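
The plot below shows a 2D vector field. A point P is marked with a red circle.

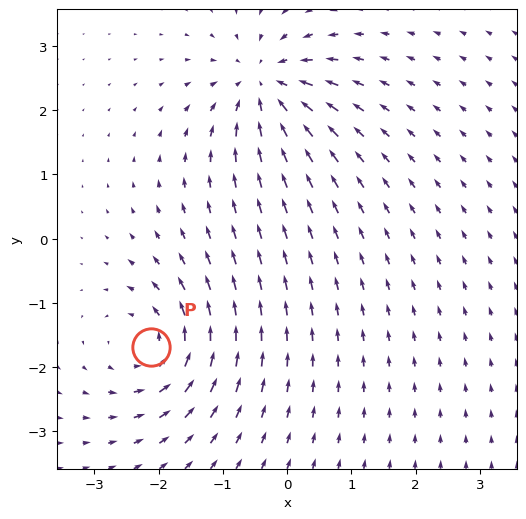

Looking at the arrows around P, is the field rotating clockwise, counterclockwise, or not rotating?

Near P at (-2.1, -1.7) the arrows circulate counterclockwise. The curl (z-component) there is about +5; positive curl means counterclockwise rotation.

counterclockwise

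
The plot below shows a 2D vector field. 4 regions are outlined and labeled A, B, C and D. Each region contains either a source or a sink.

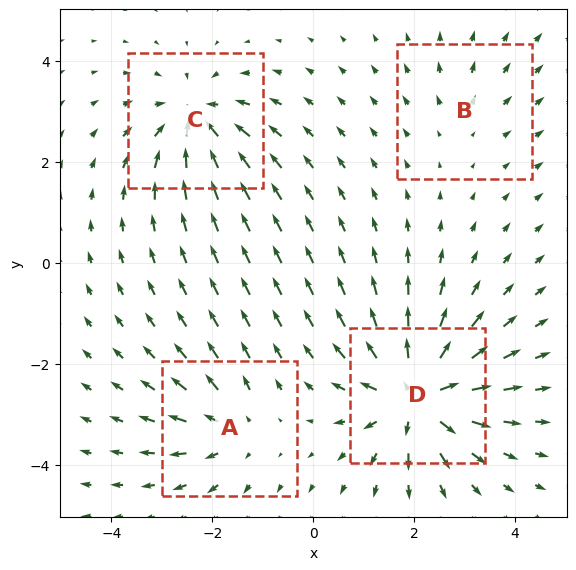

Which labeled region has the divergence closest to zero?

Divergence at each region's feature centre — A: about +4, B: about +2, C: about -6, D: about +8. Region B is closest to zero.

B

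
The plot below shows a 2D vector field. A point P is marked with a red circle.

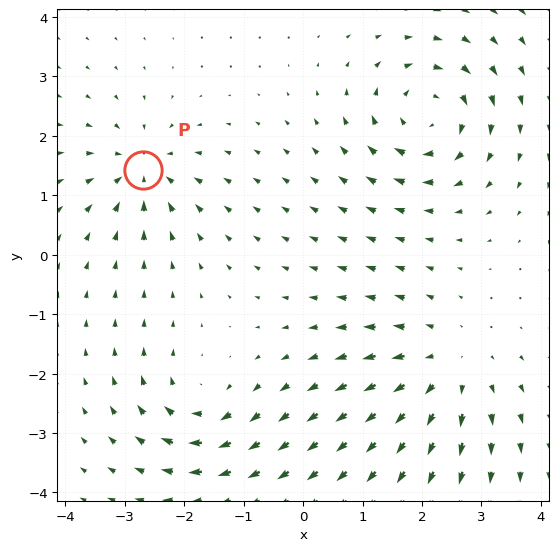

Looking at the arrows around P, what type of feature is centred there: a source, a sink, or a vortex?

sink

At P (-2.7, 1.4) the arrows converge inward. Divergence about -4, curl ≈0 — negative divergence with near-zero curl is a sink.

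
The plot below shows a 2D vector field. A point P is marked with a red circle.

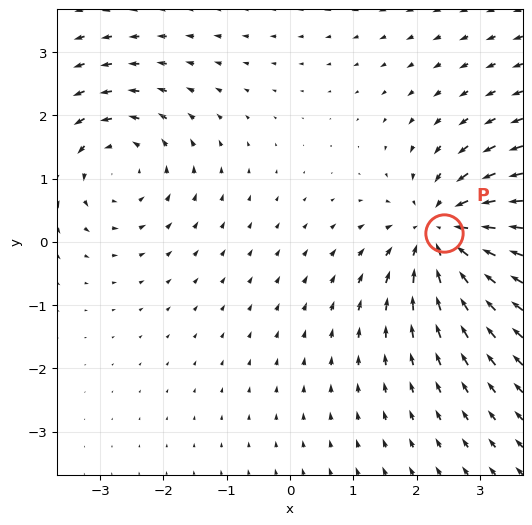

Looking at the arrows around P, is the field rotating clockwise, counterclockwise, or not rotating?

Near P at (2.4, 0.1) the arrows show no circulation. The curl there is ≈0.

not rotating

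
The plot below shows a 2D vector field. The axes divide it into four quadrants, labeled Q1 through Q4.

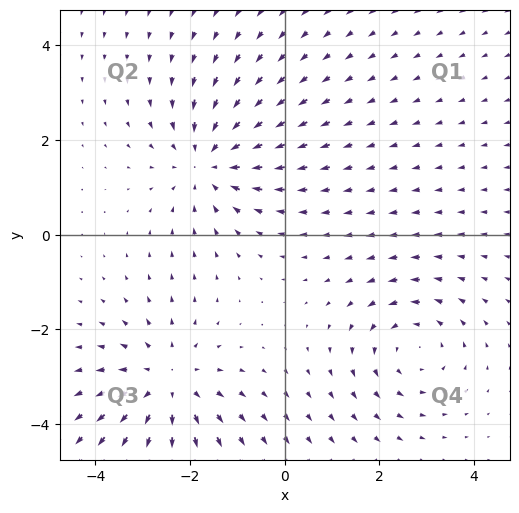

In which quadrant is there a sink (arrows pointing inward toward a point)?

The sink sits at approximately (-1.6, 1.5), which lies in quadrant Q2. The divergence there is about -3, negative as expected for a sink.

Q2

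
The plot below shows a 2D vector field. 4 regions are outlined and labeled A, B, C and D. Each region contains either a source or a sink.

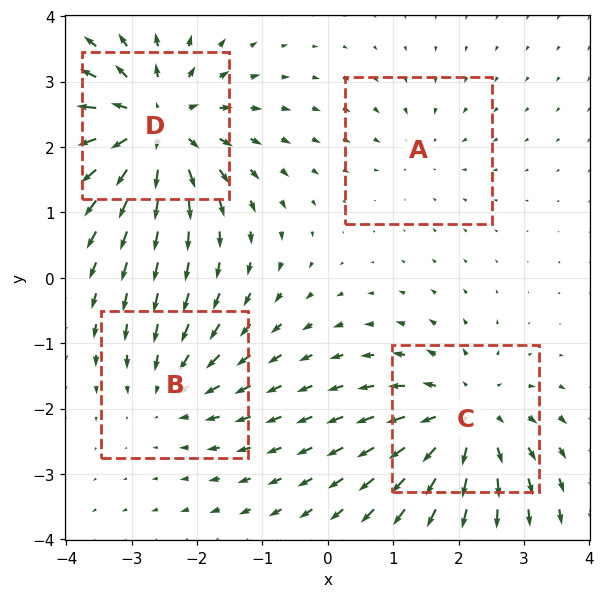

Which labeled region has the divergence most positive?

Divergence at each region's feature centre — A: about -2, B: about -4, C: about +6, D: about +7. Region D is most positive.

D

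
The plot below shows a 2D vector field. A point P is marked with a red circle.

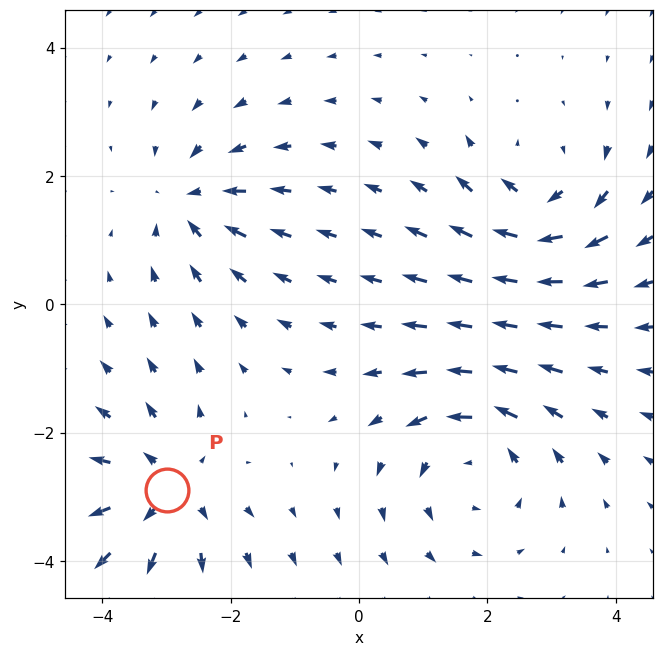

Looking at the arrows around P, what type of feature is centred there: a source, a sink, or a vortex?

source

At P (-3.0, -2.9) the arrows spread outward. Divergence about +4, curl ≈0 — positive divergence with near-zero curl is a source.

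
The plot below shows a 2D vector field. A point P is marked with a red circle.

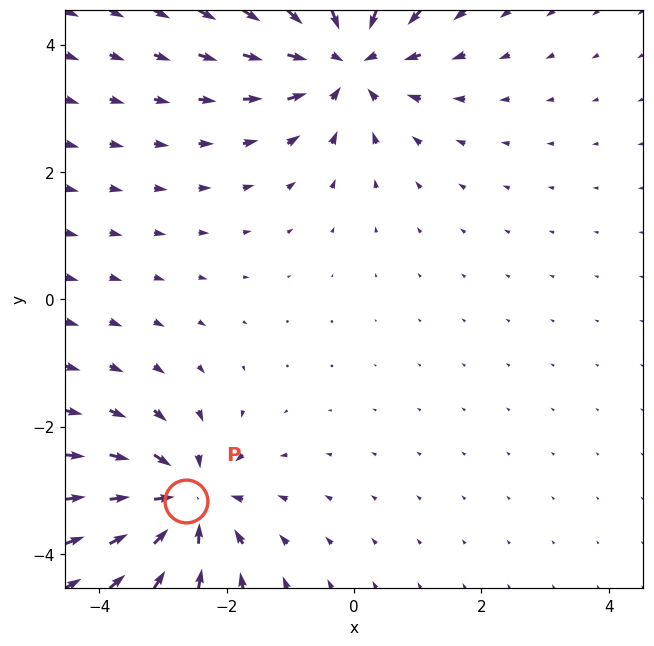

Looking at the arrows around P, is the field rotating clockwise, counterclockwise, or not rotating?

not rotating

Near P at (-2.6, -3.2) the arrows show no circulation. The curl there is ≈0.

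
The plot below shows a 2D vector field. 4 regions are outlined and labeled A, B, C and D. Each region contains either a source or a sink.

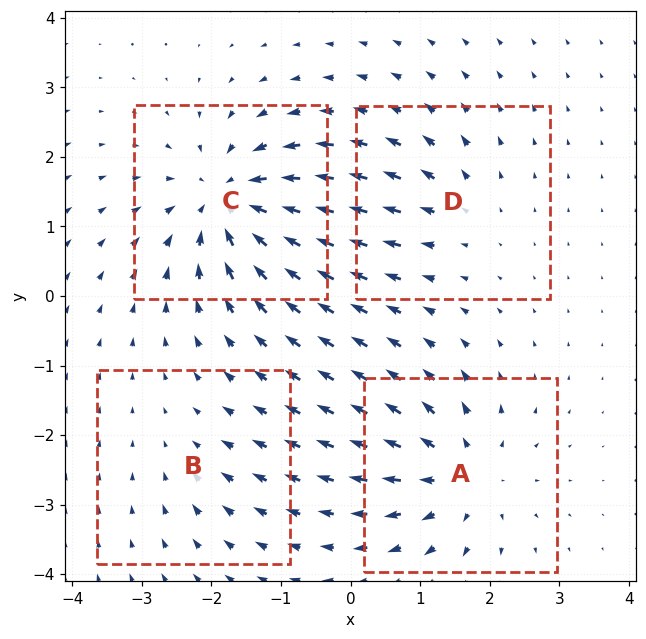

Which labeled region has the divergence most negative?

Divergence at each region's feature centre — A: about +6, B: about -2, C: about -7, D: about +3. Region C is most negative.

C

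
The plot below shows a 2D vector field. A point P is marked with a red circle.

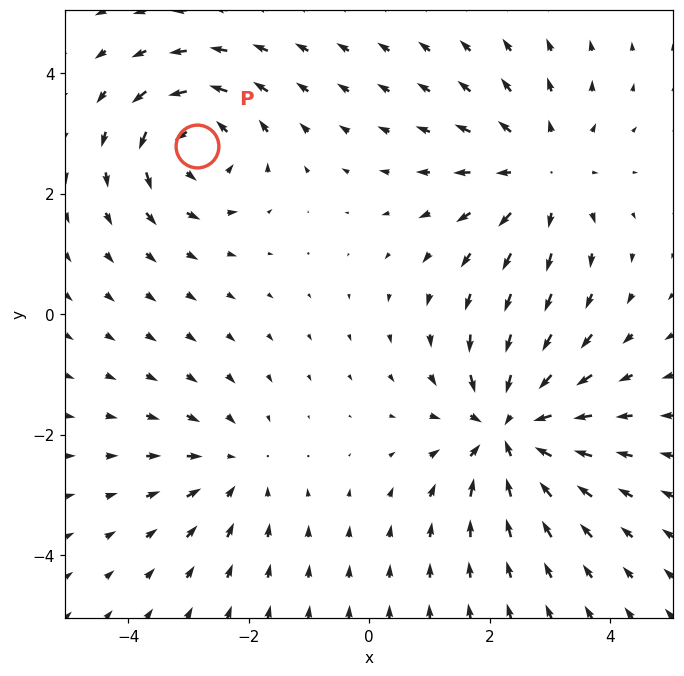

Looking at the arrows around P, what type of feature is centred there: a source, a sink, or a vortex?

At P (-2.9, 2.8) the arrows circulate counterclockwise. Divergence ≈0, curl about +5 — near-zero divergence with nonzero curl is a vortex.

vortex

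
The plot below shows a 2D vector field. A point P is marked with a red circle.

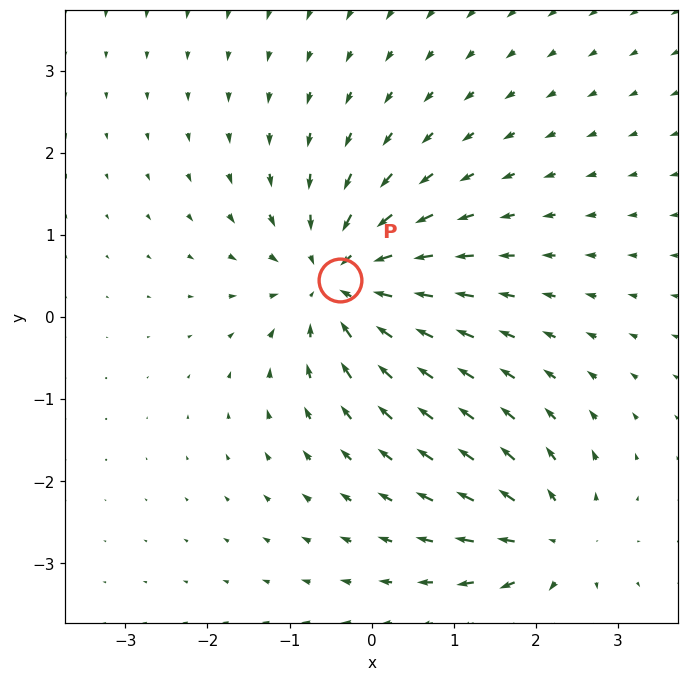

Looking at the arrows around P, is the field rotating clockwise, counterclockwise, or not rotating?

Near P at (-0.4, 0.4) the arrows show no circulation. The curl there is ≈0.

not rotating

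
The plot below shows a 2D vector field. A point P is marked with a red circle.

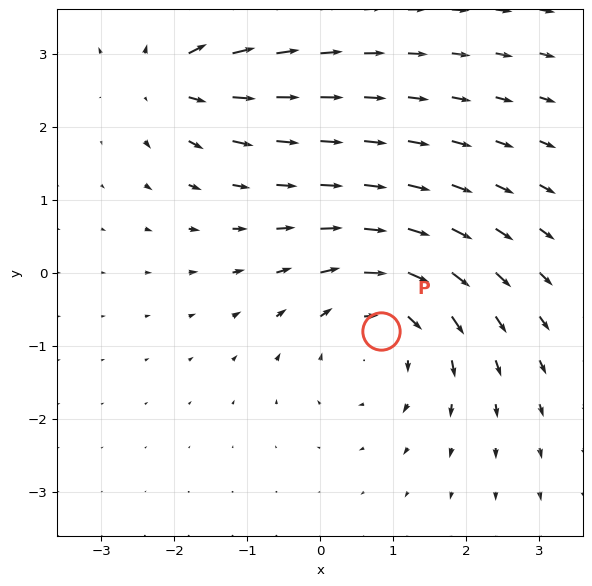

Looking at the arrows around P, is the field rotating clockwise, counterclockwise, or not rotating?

clockwise

Near P at (0.8, -0.8) the arrows circulate clockwise. The curl (z-component) there is about -4; negative curl means clockwise rotation.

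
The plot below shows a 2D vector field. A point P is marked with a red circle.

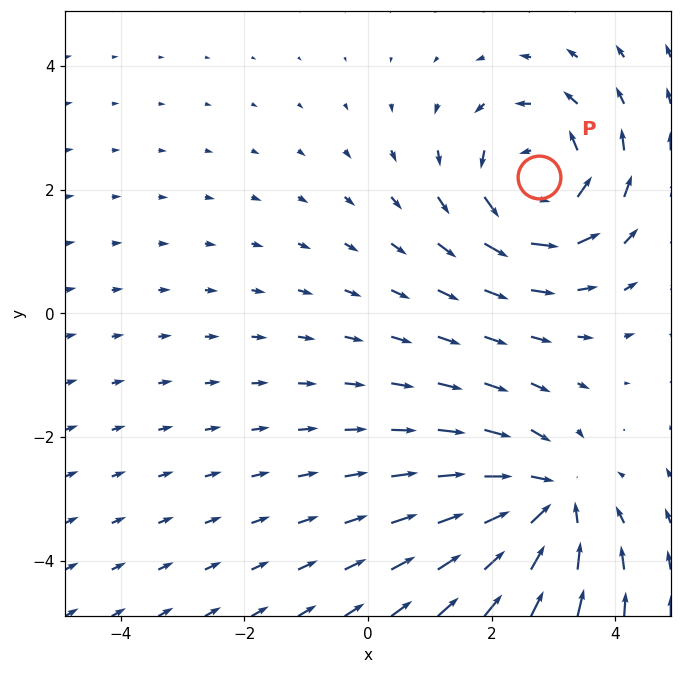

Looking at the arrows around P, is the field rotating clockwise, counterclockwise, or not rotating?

counterclockwise

Near P at (2.8, 2.2) the arrows circulate counterclockwise. The curl (z-component) there is about +5; positive curl means counterclockwise rotation.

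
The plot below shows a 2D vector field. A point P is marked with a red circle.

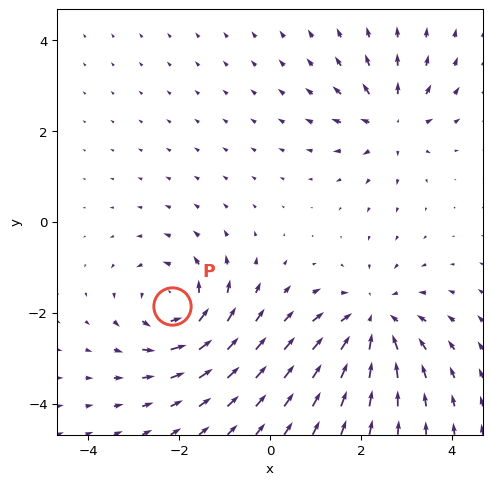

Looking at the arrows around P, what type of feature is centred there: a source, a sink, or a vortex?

At P (-2.1, -1.9) the arrows circulate counterclockwise. Divergence ≈0, curl about +4 — near-zero divergence with nonzero curl is a vortex.

vortex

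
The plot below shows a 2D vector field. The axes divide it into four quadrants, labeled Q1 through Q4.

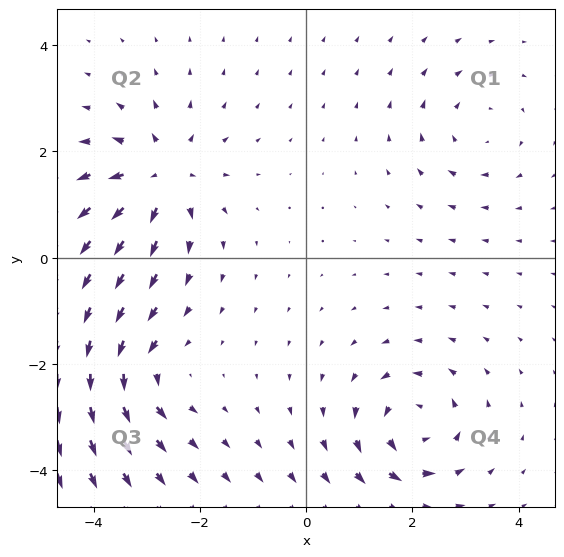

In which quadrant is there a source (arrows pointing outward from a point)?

Q2

The source sits at approximately (-2.7, 1.5), which lies in quadrant Q2. The divergence there is about +6, positive as expected for a source.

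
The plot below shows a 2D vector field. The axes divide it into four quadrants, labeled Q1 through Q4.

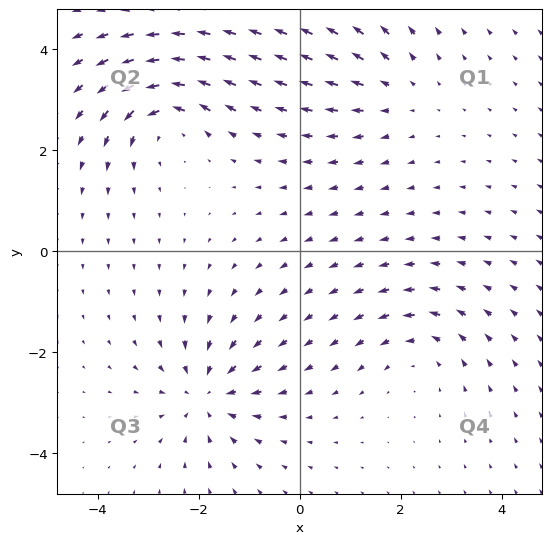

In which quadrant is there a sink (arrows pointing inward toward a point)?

The sink sits at approximately (-1.8, -2.8), which lies in quadrant Q3. The divergence there is about -5, negative as expected for a sink.

Q3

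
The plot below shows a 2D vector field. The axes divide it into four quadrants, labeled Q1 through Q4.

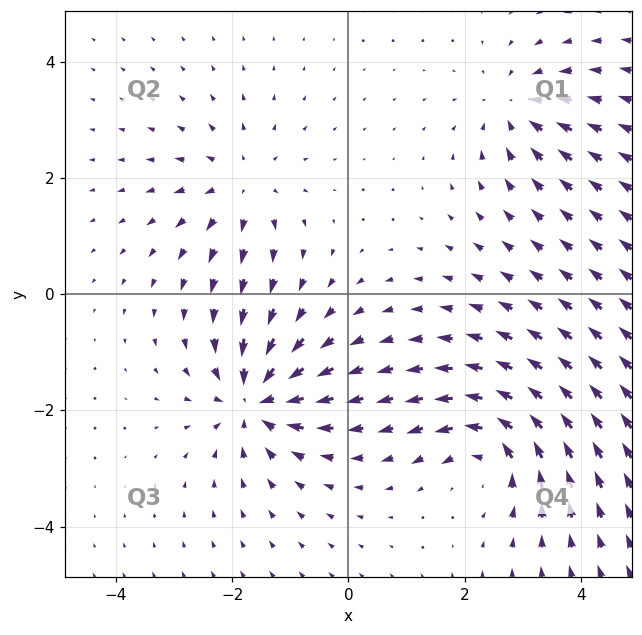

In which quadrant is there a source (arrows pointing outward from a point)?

The source sits at approximately (-1.8, 1.9), which lies in quadrant Q2. The divergence there is about +4, positive as expected for a source.

Q2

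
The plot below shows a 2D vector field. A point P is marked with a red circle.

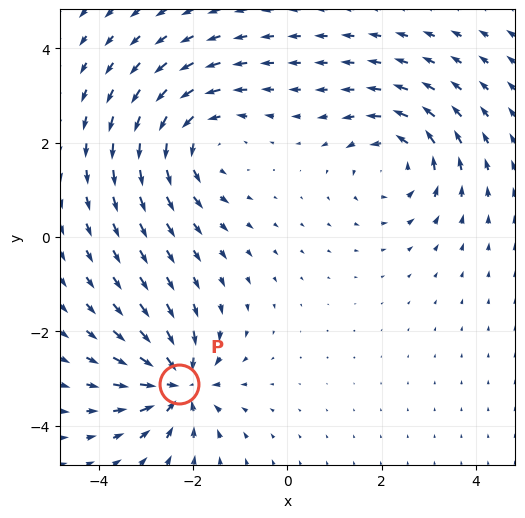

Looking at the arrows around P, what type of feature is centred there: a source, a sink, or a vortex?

sink

At P (-2.3, -3.1) the arrows converge inward. Divergence about -6, curl ≈0 — negative divergence with near-zero curl is a sink.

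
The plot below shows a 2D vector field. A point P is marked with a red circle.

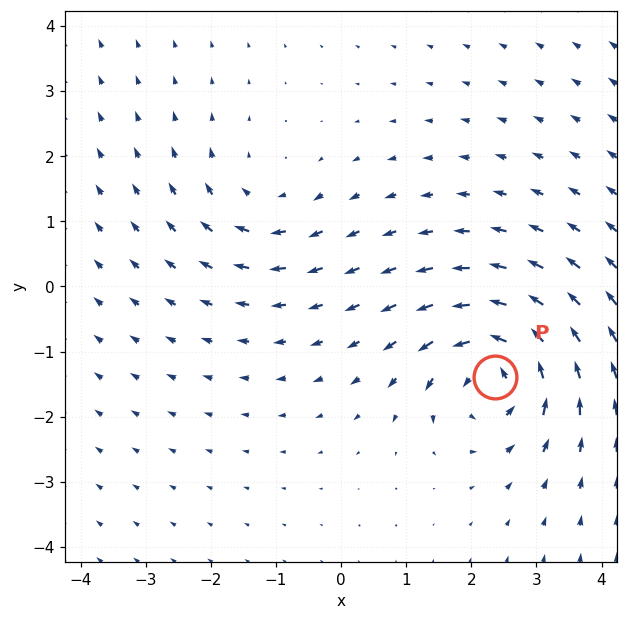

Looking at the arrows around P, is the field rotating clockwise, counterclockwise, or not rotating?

Near P at (2.4, -1.4) the arrows circulate counterclockwise. The curl (z-component) there is about +6; positive curl means counterclockwise rotation.

counterclockwise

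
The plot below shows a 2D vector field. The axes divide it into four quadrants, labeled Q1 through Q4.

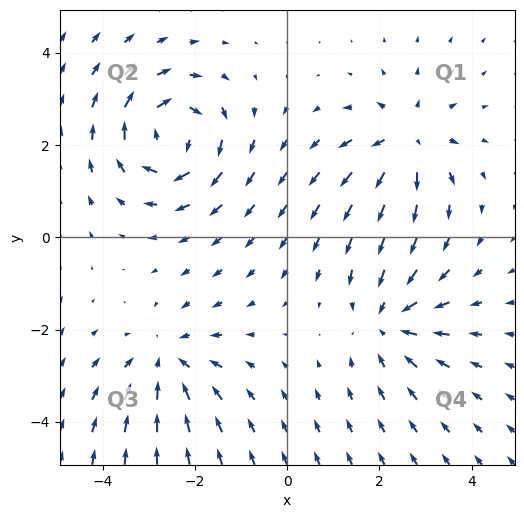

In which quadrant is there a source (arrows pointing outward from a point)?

The source sits at approximately (2.6, 2.1), which lies in quadrant Q1. The divergence there is about +3, positive as expected for a source.

Q1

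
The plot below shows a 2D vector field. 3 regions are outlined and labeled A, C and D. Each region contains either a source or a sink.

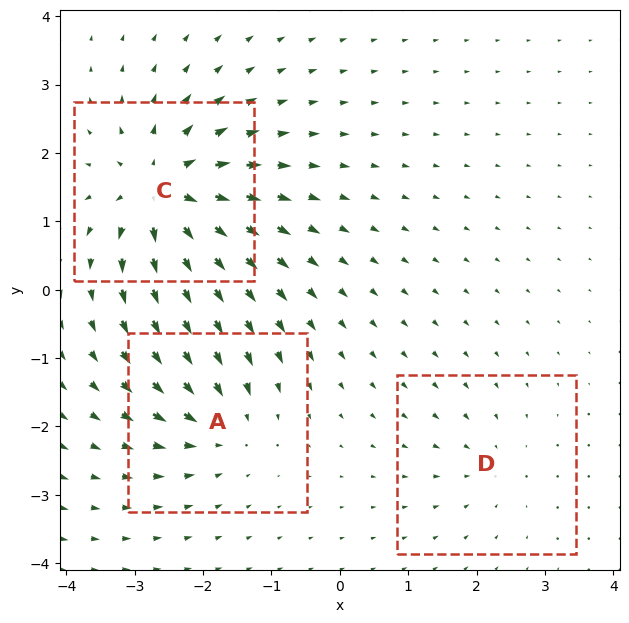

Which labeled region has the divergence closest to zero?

D

Divergence at each region's feature centre — A: about -4, C: about +7, D: about -2. Region D is closest to zero.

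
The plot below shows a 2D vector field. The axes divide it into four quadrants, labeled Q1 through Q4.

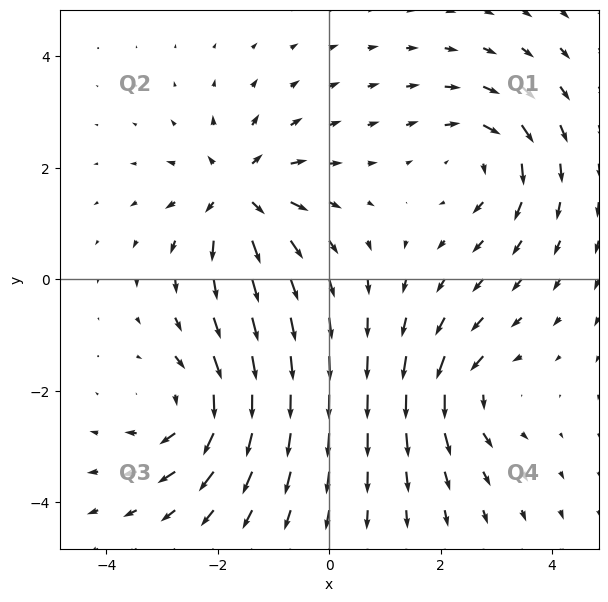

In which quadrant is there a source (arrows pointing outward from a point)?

The source sits at approximately (-1.6, 1.6), which lies in quadrant Q2. The divergence there is about +6, positive as expected for a source.

Q2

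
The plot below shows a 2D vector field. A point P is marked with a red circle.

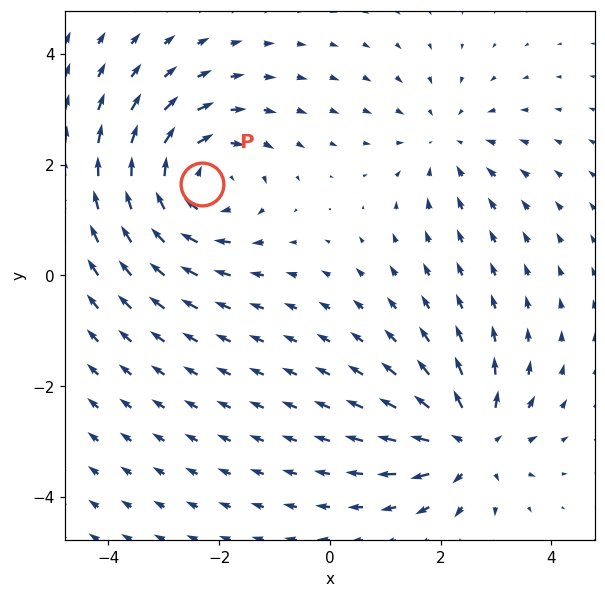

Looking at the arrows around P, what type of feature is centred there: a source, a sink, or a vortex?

At P (-2.3, 1.6) the arrows circulate clockwise. Divergence ≈0, curl about -4 — near-zero divergence with nonzero curl is a vortex.

vortex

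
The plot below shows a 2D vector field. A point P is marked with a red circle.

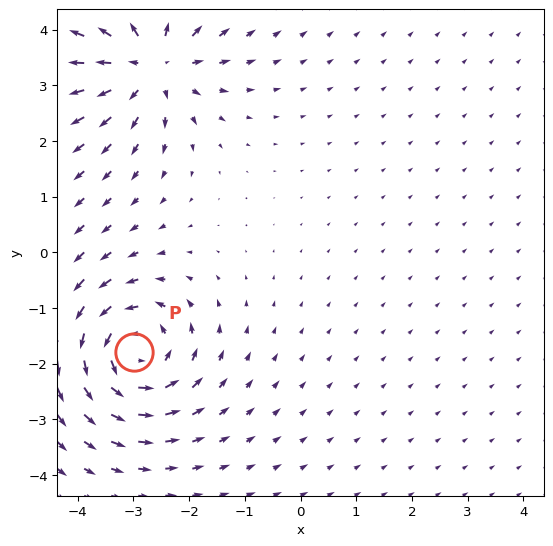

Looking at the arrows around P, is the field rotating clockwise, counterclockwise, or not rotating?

Near P at (-3.0, -1.8) the arrows circulate counterclockwise. The curl (z-component) there is about +6; positive curl means counterclockwise rotation.

counterclockwise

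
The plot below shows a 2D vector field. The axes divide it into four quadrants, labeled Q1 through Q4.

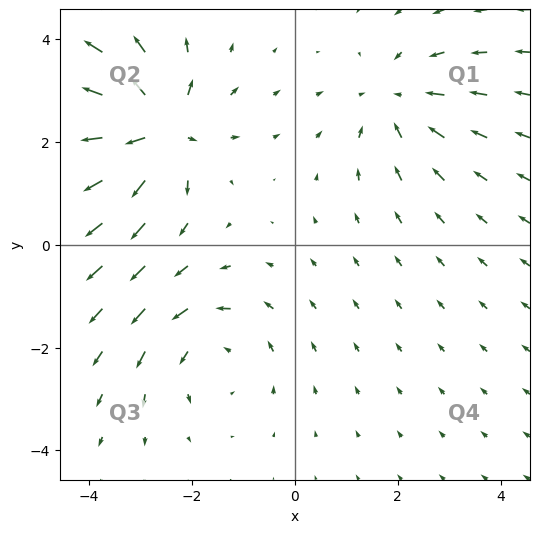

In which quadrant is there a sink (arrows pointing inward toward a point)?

The sink sits at approximately (2.0, 2.8), which lies in quadrant Q1. The divergence there is about -3, negative as expected for a sink.

Q1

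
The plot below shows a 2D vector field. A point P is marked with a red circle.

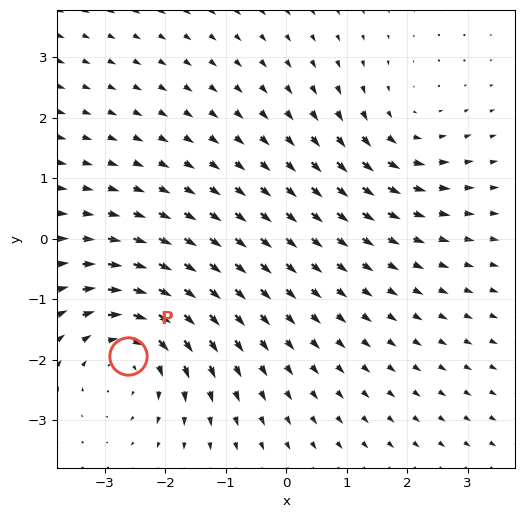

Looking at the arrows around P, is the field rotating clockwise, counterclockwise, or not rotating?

Near P at (-2.6, -1.9) the arrows circulate clockwise. The curl (z-component) there is about -4; negative curl means clockwise rotation.

clockwise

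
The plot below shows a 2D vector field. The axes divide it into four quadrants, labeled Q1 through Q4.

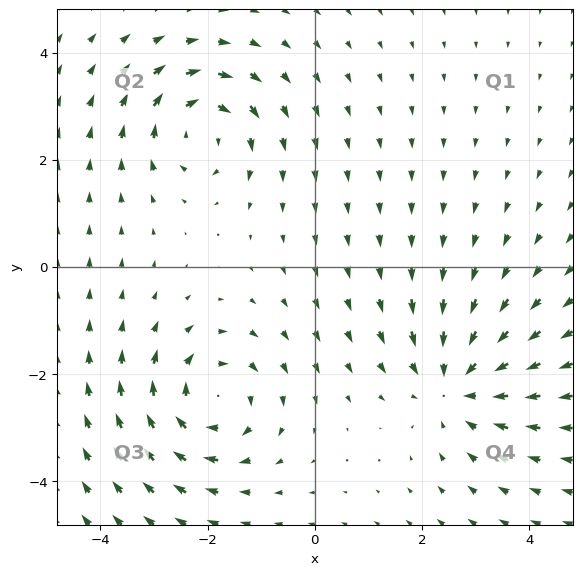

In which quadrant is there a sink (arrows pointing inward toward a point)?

Q4

The sink sits at approximately (2.6, -2.2), which lies in quadrant Q4. The divergence there is about -3, negative as expected for a sink.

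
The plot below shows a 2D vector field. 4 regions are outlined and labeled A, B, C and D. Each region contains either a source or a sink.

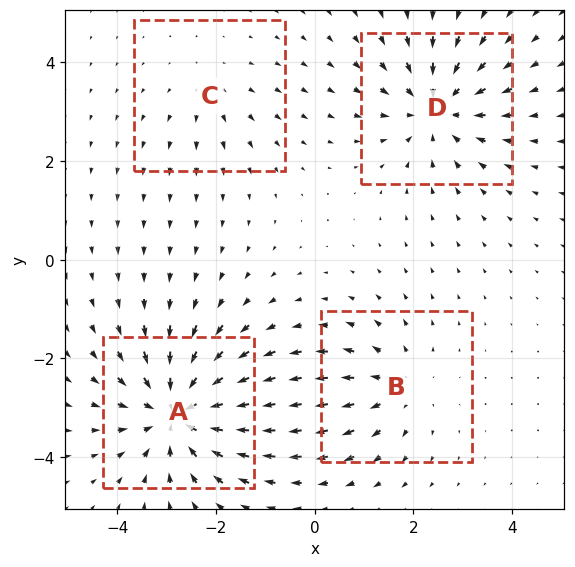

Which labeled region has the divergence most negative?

A

Divergence at each region's feature centre — A: about -6, B: about +3, C: about +2, D: about -5. Region A is most negative.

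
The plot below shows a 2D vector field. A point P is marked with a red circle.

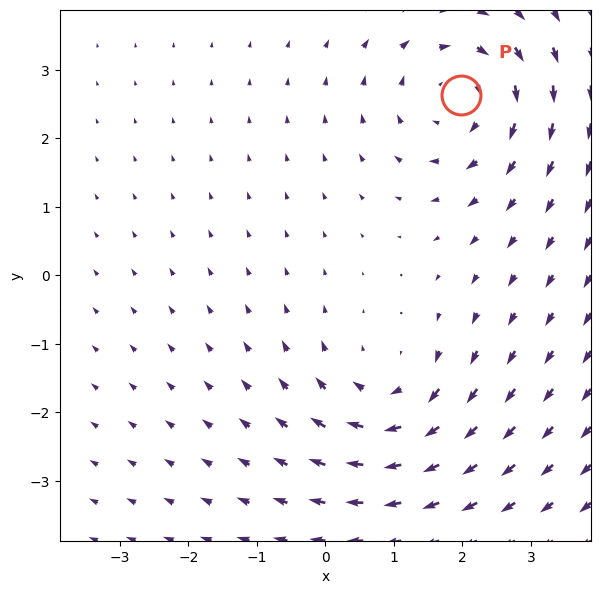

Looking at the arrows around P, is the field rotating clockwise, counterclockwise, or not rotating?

Near P at (2.0, 2.6) the arrows circulate clockwise. The curl (z-component) there is about -3; negative curl means clockwise rotation.

clockwise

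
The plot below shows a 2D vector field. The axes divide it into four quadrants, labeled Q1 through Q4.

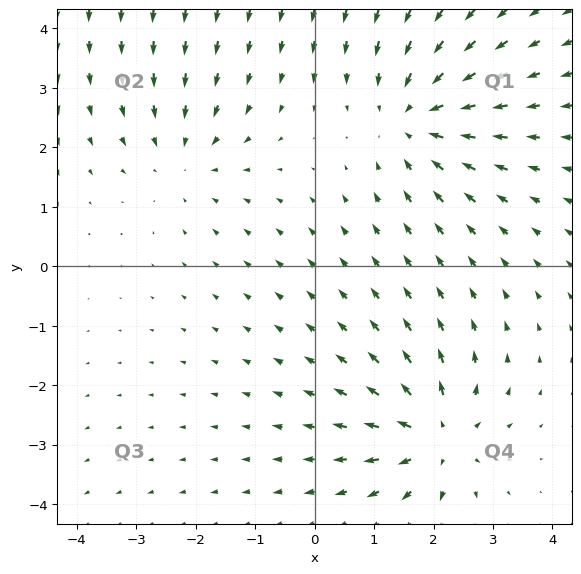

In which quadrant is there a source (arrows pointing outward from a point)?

The source sits at approximately (2.1, -2.9), which lies in quadrant Q4. The divergence there is about +5, positive as expected for a source.

Q4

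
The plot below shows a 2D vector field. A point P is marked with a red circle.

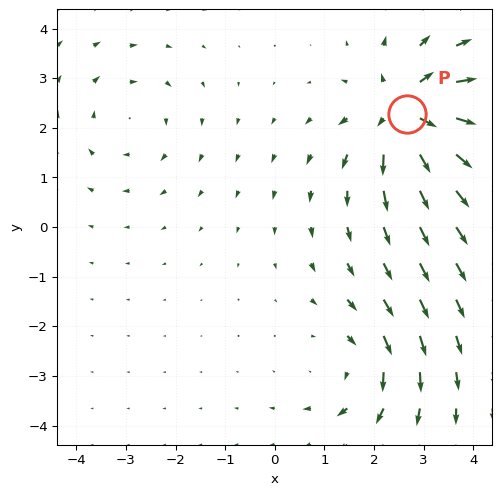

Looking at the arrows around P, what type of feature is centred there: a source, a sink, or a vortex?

source

At P (2.7, 2.3) the arrows spread outward. Divergence about +6, curl ≈0 — positive divergence with near-zero curl is a source.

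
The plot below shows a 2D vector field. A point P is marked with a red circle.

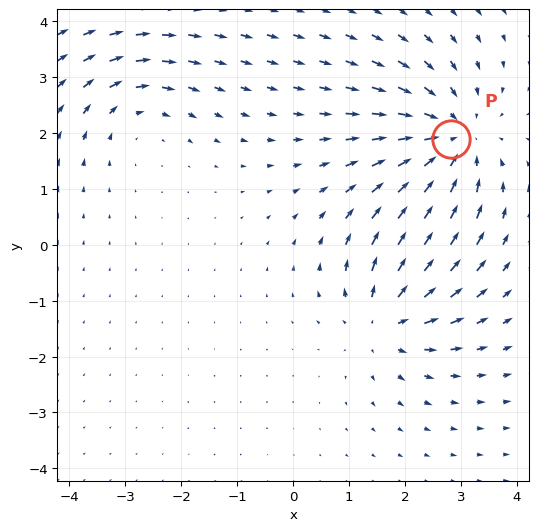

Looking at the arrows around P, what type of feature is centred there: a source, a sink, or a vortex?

At P (2.8, 1.9) the arrows converge inward. Divergence about -4, curl ≈0 — negative divergence with near-zero curl is a sink.

sink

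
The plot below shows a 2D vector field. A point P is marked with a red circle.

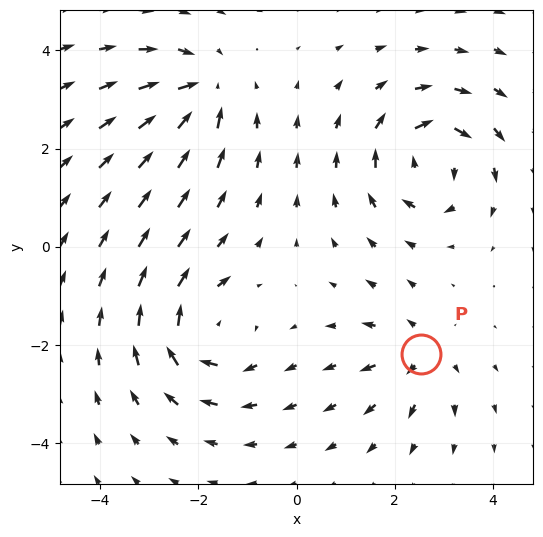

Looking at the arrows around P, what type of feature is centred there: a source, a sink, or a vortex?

At P (2.5, -2.2) the arrows spread outward. Divergence about +4, curl ≈0 — positive divergence with near-zero curl is a source.

source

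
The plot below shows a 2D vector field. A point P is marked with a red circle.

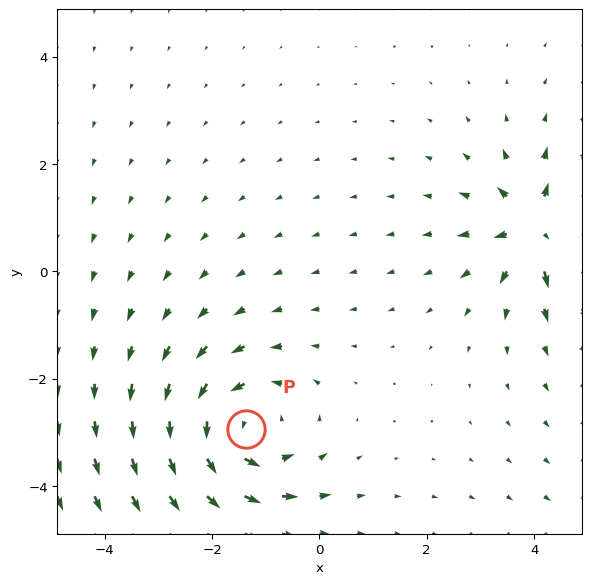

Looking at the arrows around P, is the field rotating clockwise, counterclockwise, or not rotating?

Near P at (-1.4, -2.9) the arrows circulate counterclockwise. The curl (z-component) there is about +4; positive curl means counterclockwise rotation.

counterclockwise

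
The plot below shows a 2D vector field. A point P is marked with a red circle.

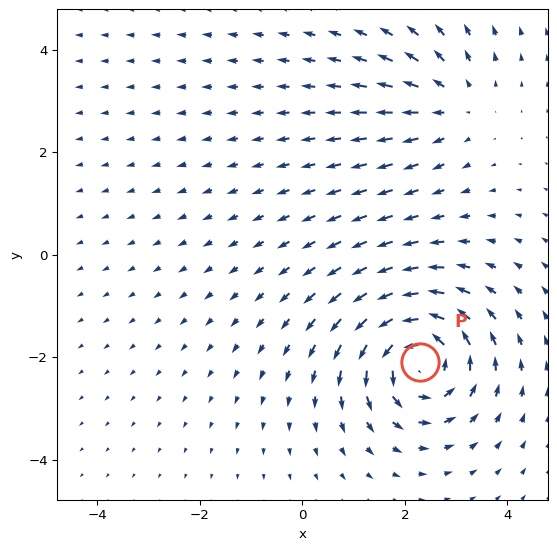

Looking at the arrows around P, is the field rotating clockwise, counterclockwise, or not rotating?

Near P at (2.3, -2.1) the arrows circulate counterclockwise. The curl (z-component) there is about +6; positive curl means counterclockwise rotation.

counterclockwise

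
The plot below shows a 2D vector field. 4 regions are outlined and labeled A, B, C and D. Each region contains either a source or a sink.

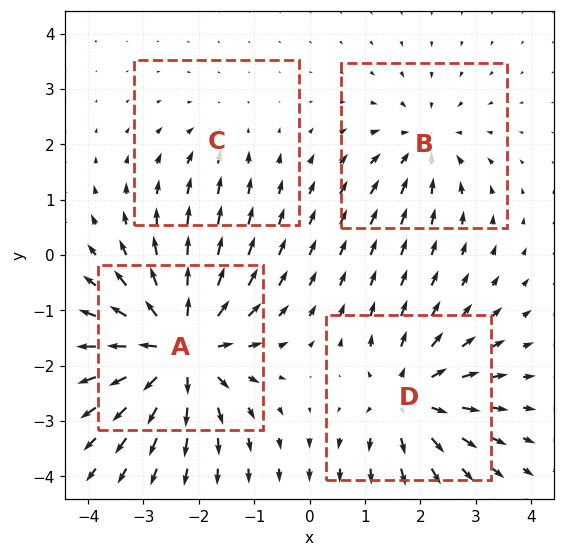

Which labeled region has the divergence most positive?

Divergence at each region's feature centre — A: about +8, B: about -4, C: about -2, D: about +5. Region A is most positive.

A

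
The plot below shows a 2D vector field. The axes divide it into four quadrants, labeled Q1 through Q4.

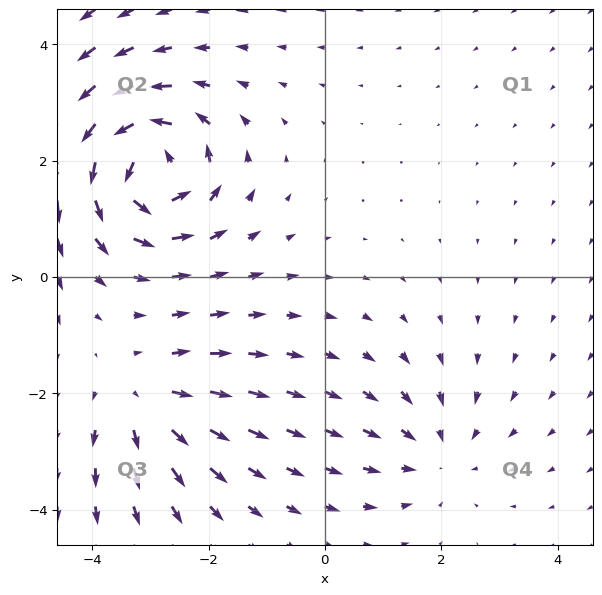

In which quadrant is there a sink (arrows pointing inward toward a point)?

Q4

The sink sits at approximately (1.9, -3.0), which lies in quadrant Q4. The divergence there is about -2, negative as expected for a sink.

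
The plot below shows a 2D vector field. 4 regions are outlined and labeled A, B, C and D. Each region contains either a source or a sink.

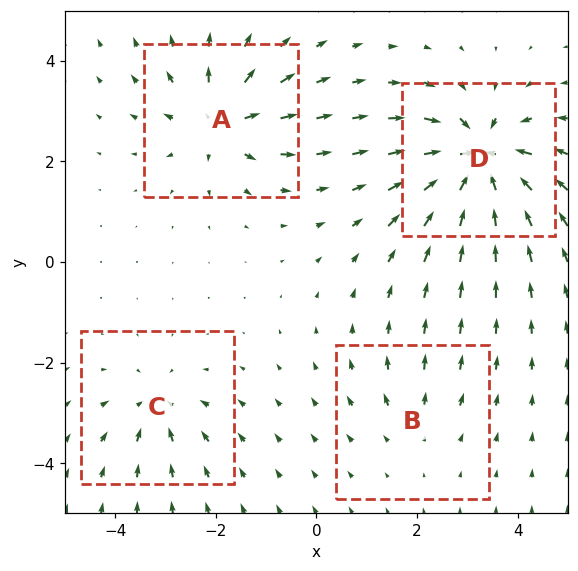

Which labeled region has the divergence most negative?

D

Divergence at each region's feature centre — A: about +6, B: about +2, C: about -4, D: about -8. Region D is most negative.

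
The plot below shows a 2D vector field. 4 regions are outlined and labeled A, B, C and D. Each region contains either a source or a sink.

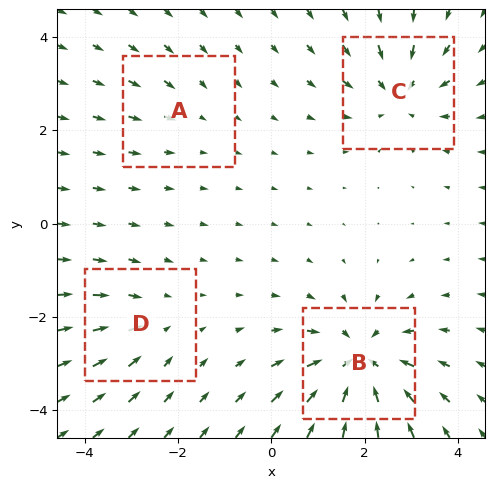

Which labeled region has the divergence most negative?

B

Divergence at each region's feature centre — A: about -2, B: about -7, C: about -5, D: about -3. Region B is most negative.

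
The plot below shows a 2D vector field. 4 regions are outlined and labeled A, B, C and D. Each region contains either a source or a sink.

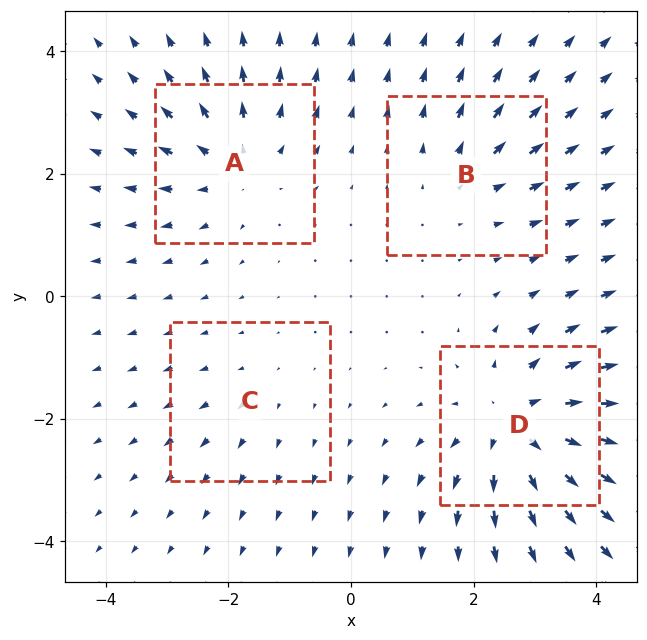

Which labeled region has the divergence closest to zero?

Divergence at each region's feature centre — A: about +5, B: about +3, C: about +2, D: about +7. Region C is closest to zero.

C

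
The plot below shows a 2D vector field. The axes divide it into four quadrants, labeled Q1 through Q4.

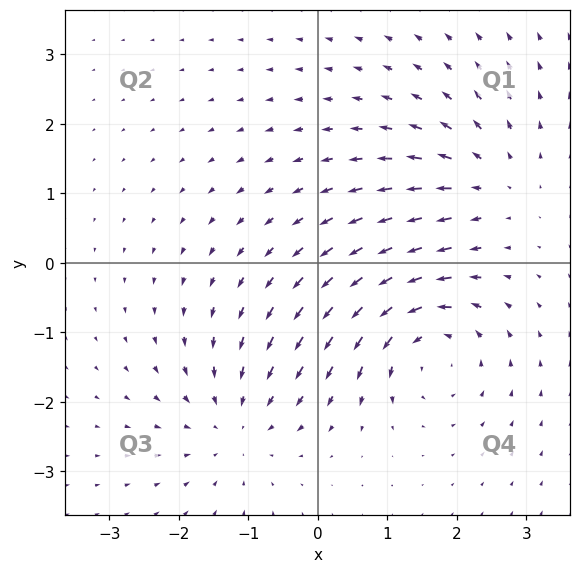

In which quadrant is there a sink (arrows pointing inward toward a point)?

Q3

The sink sits at approximately (-1.2, -2.3), which lies in quadrant Q3. The divergence there is about -3, negative as expected for a sink.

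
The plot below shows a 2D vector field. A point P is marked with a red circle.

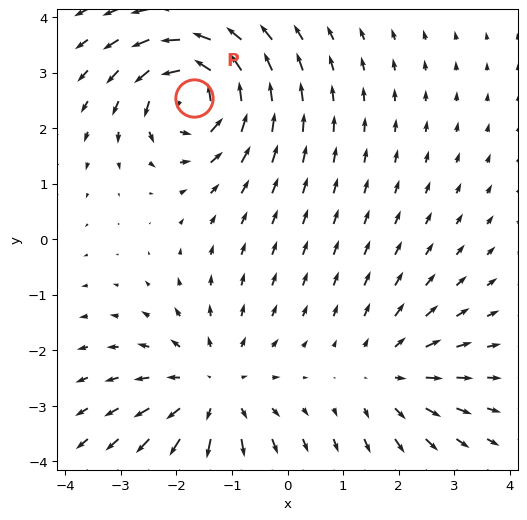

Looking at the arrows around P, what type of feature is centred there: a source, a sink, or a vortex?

At P (-1.7, 2.5) the arrows circulate counterclockwise. Divergence ≈0, curl about +7 — near-zero divergence with nonzero curl is a vortex.

vortex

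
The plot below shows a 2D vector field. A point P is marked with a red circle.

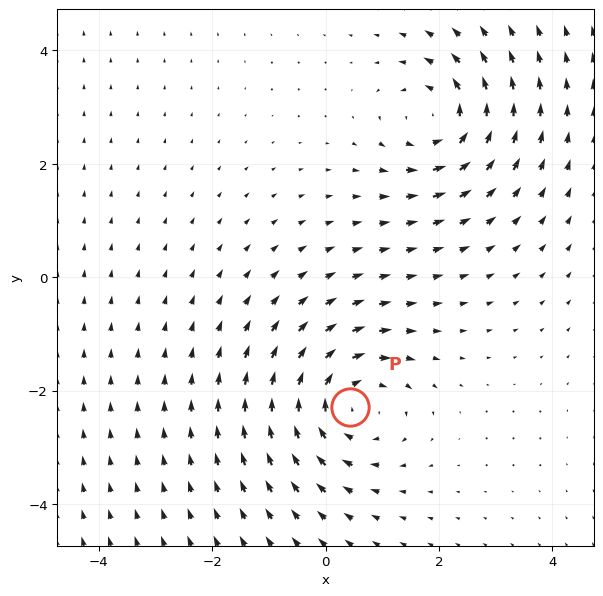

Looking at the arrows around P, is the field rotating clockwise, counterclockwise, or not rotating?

clockwise

Near P at (0.4, -2.3) the arrows circulate clockwise. The curl (z-component) there is about -4; negative curl means clockwise rotation.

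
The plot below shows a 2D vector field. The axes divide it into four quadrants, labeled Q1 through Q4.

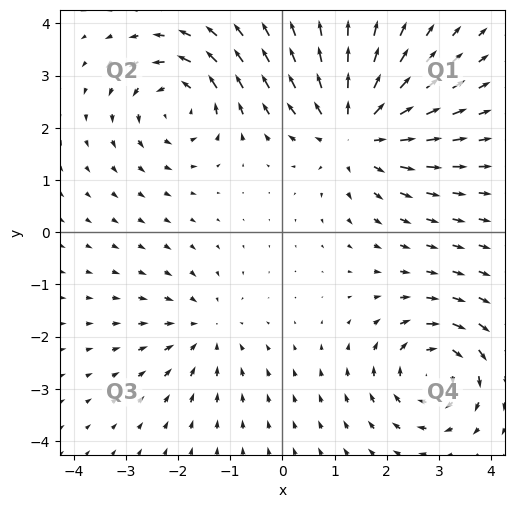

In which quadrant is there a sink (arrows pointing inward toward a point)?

Q3

The sink sits at approximately (-1.5, -1.9), which lies in quadrant Q3. The divergence there is about -3, negative as expected for a sink.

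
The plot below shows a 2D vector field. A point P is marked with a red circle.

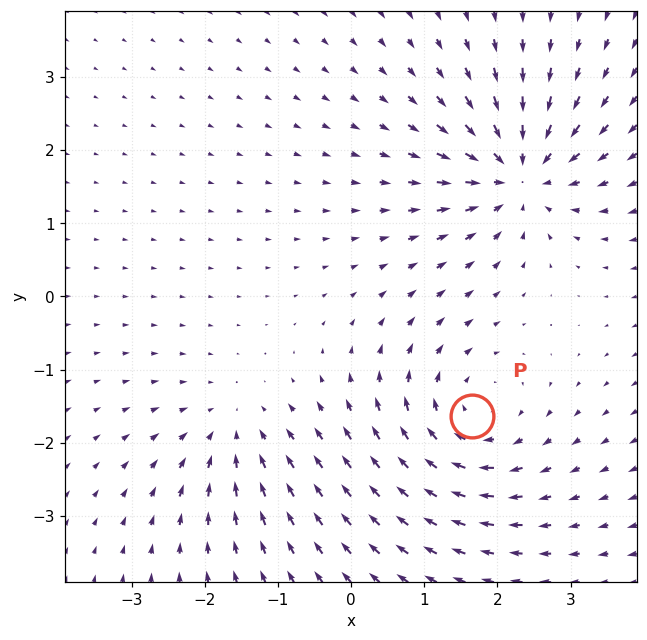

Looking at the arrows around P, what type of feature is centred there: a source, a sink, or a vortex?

vortex

At P (1.7, -1.6) the arrows circulate clockwise. Divergence ≈0, curl about -5 — near-zero divergence with nonzero curl is a vortex.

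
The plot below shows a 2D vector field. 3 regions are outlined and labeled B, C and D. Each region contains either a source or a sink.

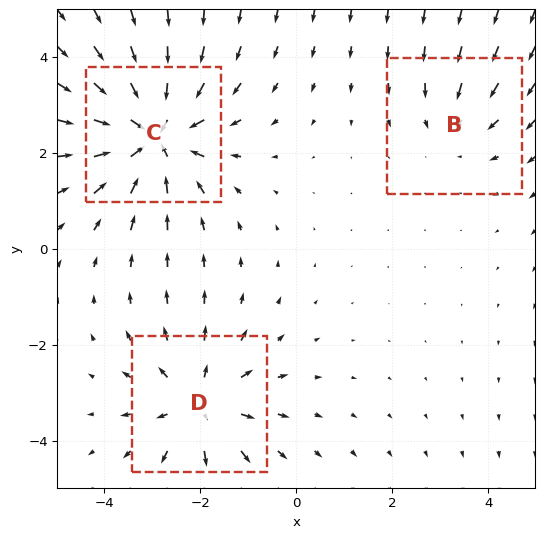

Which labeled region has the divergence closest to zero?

B

Divergence at each region's feature centre — B: about -2, C: about -5, D: about +3. Region B is closest to zero.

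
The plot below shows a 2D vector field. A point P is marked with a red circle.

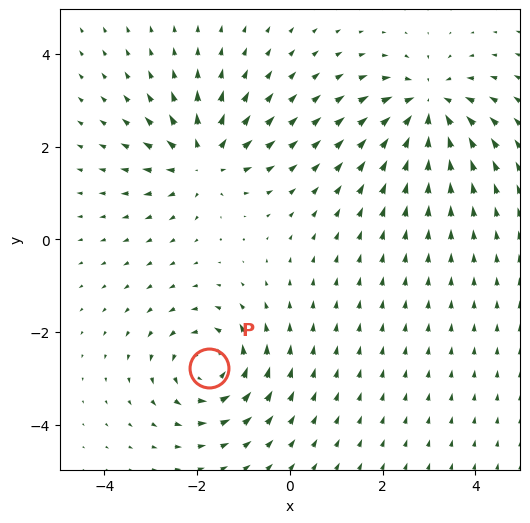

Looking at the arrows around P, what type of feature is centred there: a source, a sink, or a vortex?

vortex

At P (-1.7, -2.8) the arrows circulate counterclockwise. Divergence ≈0, curl about +5 — near-zero divergence with nonzero curl is a vortex.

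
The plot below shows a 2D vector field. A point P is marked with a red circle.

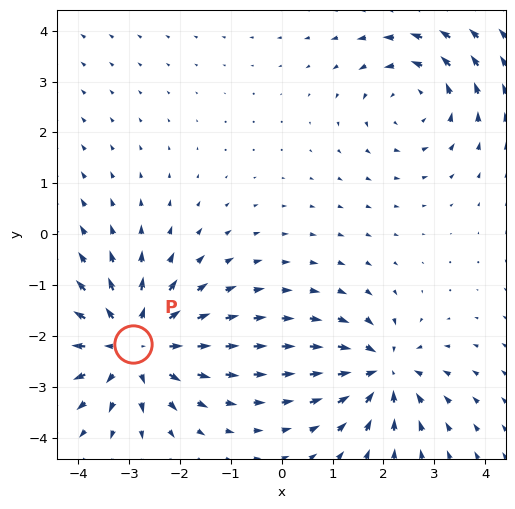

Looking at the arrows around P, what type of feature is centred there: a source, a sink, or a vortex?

source

At P (-2.9, -2.2) the arrows spread outward. Divergence about +4, curl ≈0 — positive divergence with near-zero curl is a source.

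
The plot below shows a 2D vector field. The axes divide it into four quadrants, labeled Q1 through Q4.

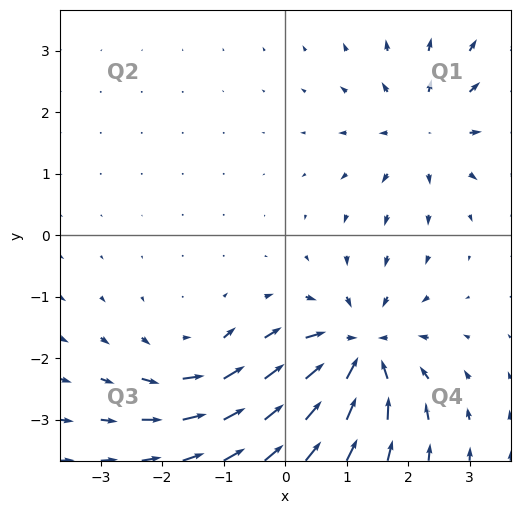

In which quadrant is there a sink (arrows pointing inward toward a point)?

The sink sits at approximately (1.2, -1.9), which lies in quadrant Q4. The divergence there is about -6, negative as expected for a sink.

Q4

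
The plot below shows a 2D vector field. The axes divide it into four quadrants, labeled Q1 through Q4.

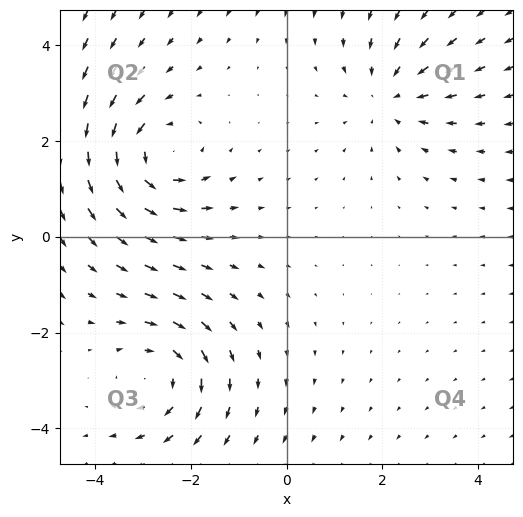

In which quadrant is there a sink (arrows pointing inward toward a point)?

The sink sits at approximately (2.2, 3.0), which lies in quadrant Q1. The divergence there is about -2, negative as expected for a sink.

Q1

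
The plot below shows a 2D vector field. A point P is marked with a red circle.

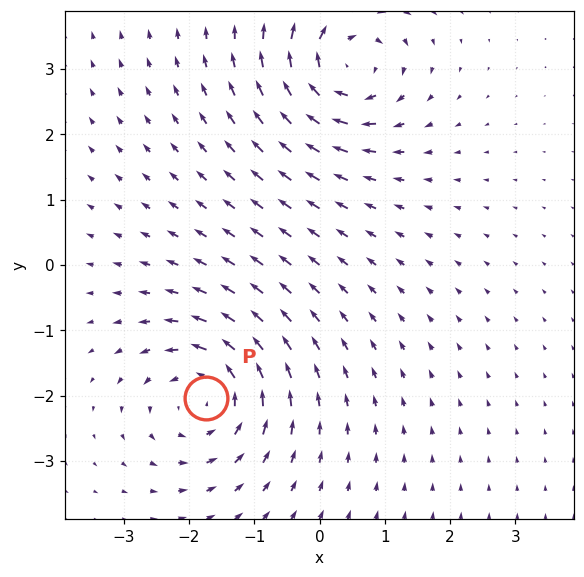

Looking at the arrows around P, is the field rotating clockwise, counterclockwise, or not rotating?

Near P at (-1.7, -2.0) the arrows circulate counterclockwise. The curl (z-component) there is about +4; positive curl means counterclockwise rotation.

counterclockwise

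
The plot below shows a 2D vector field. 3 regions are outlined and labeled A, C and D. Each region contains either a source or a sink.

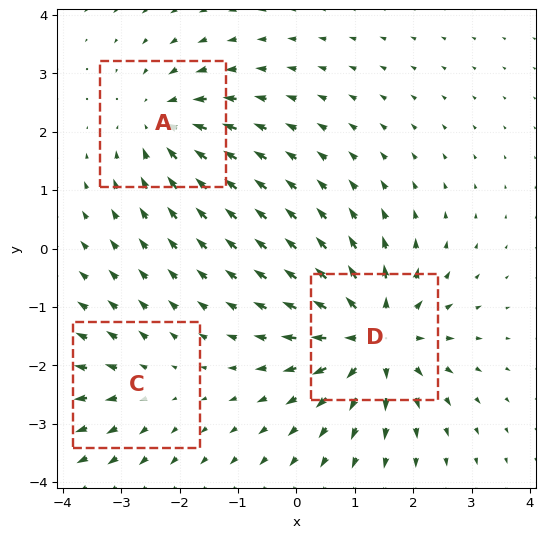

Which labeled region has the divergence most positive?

Divergence at each region's feature centre — A: about -4, C: about +2, D: about +5. Region D is most positive.

D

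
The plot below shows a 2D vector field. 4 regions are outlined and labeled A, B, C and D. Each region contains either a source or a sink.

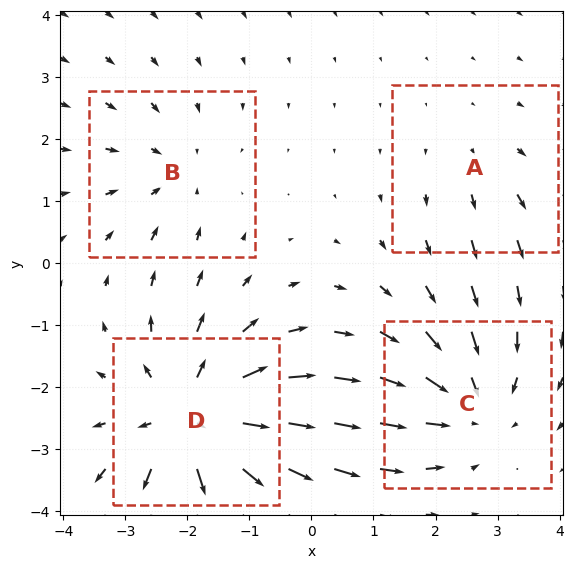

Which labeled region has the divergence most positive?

Divergence at each region's feature centre — A: about +2, B: about -3, C: about -4, D: about +6. Region D is most positive.

D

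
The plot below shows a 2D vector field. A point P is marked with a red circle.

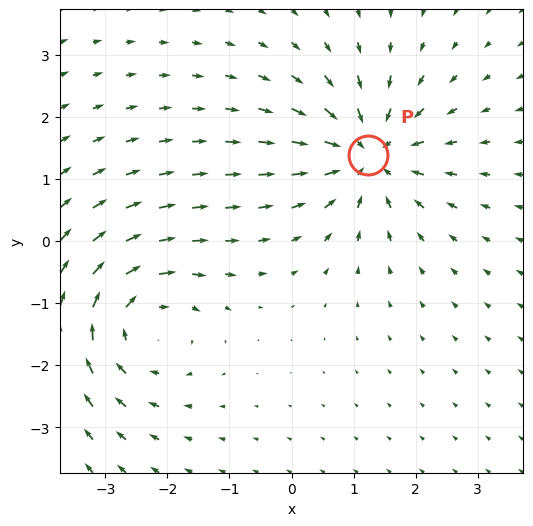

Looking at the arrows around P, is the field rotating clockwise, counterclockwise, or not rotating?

Near P at (1.2, 1.4) the arrows show no circulation. The curl there is ≈0.

not rotating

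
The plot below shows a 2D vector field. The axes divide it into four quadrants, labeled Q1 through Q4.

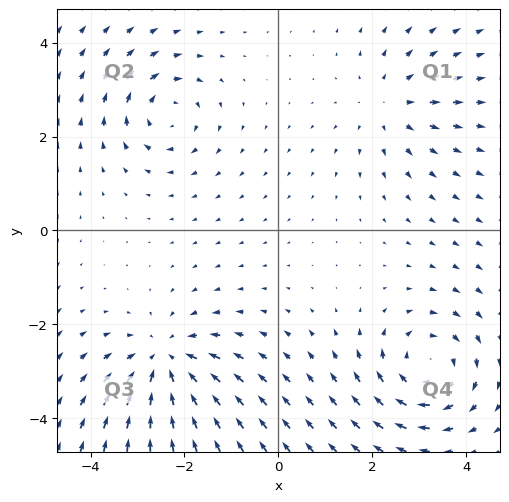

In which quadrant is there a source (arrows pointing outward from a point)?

The source sits at approximately (2.3, 2.7), which lies in quadrant Q1. The divergence there is about +3, positive as expected for a source.

Q1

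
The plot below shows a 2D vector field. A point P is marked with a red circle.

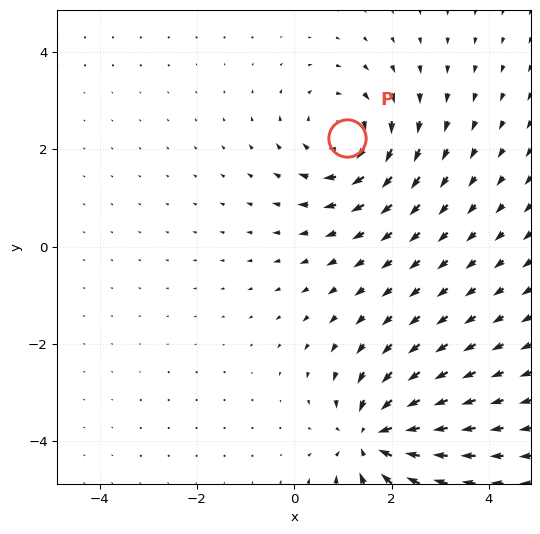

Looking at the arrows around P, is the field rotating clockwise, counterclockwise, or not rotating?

Near P at (1.1, 2.2) the arrows circulate clockwise. The curl (z-component) there is about -3; negative curl means clockwise rotation.

clockwise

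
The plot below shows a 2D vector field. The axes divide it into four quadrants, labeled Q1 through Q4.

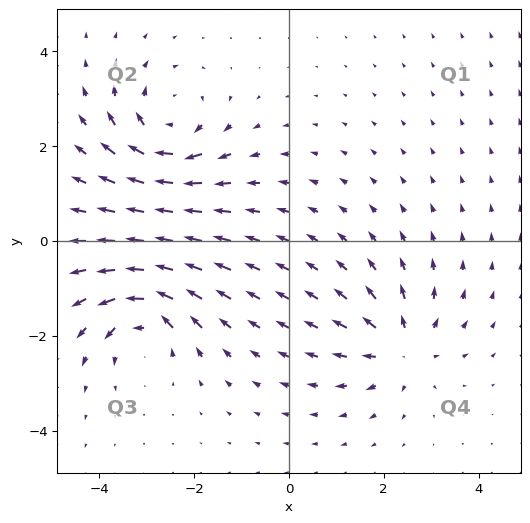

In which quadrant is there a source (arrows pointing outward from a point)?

Q4

The source sits at approximately (2.4, -2.3), which lies in quadrant Q4. The divergence there is about +4, positive as expected for a source.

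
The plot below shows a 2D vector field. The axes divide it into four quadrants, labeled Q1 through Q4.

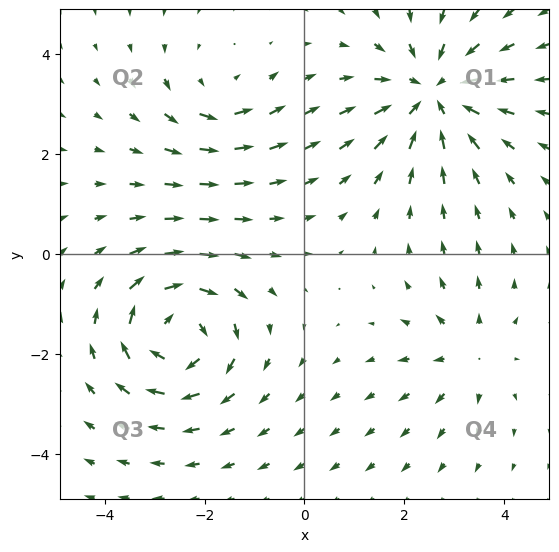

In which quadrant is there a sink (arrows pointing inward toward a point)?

The sink sits at approximately (2.6, 3.2), which lies in quadrant Q1. The divergence there is about -4, negative as expected for a sink.

Q1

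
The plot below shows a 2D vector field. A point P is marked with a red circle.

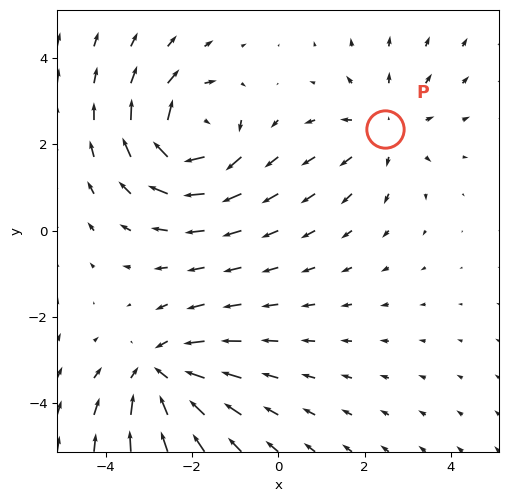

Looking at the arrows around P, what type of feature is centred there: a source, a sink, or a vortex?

source

At P (2.5, 2.3) the arrows spread outward. Divergence about +2, curl ≈0 — positive divergence with near-zero curl is a source.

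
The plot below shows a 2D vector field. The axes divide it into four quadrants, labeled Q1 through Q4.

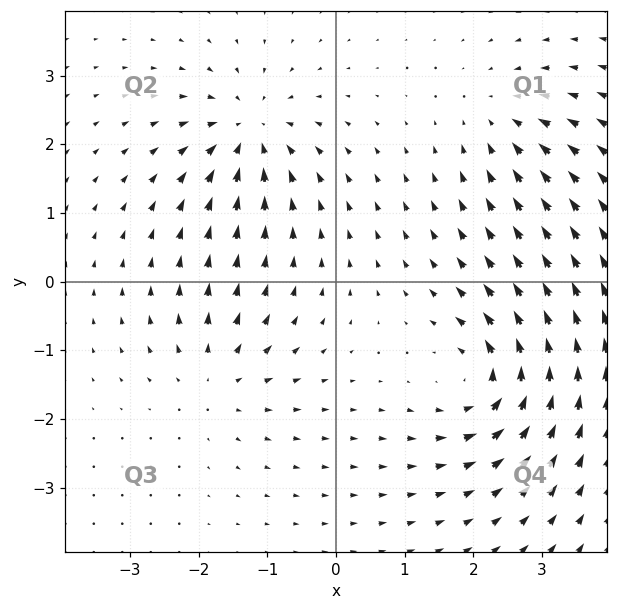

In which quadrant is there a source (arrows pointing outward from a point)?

Q3

The source sits at approximately (-1.7, -1.4), which lies in quadrant Q3. The divergence there is about +3, positive as expected for a source.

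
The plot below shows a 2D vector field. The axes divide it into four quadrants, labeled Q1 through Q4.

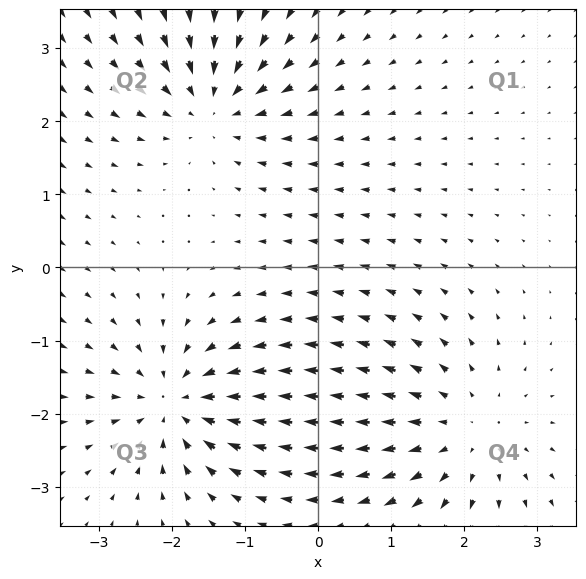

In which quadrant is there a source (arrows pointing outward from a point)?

Q4

The source sits at approximately (2.0, -2.2), which lies in quadrant Q4. The divergence there is about +3, positive as expected for a source.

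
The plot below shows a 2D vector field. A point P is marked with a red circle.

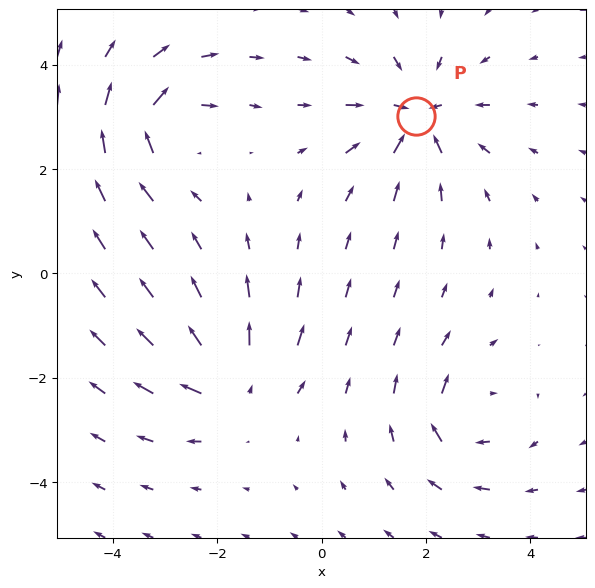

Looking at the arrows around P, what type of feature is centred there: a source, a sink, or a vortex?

At P (1.8, 3.0) the arrows converge inward. Divergence about -5, curl ≈0 — negative divergence with near-zero curl is a sink.

sink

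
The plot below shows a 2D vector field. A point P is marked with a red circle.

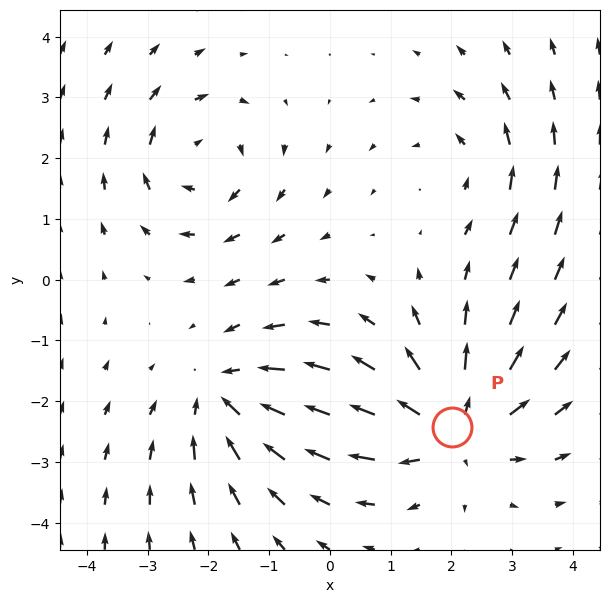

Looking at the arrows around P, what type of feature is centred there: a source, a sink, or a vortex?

At P (2.0, -2.4) the arrows spread outward. Divergence about +5, curl ≈0 — positive divergence with near-zero curl is a source.

source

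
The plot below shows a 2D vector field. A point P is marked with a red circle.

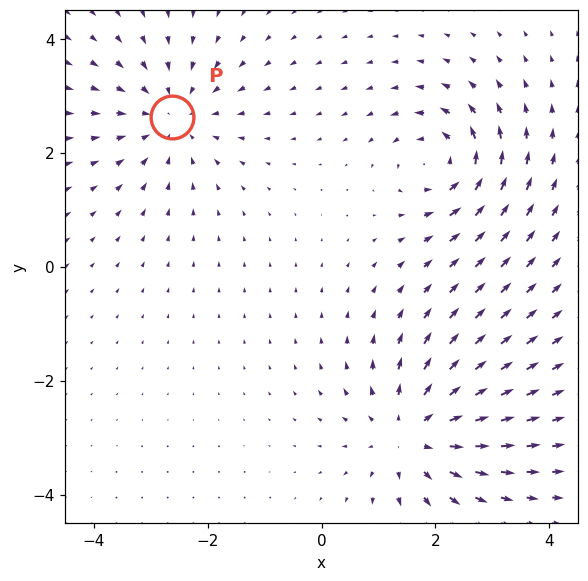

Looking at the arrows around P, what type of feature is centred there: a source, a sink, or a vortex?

sink

At P (-2.6, 2.6) the arrows converge inward. Divergence about -3, curl ≈0 — negative divergence with near-zero curl is a sink.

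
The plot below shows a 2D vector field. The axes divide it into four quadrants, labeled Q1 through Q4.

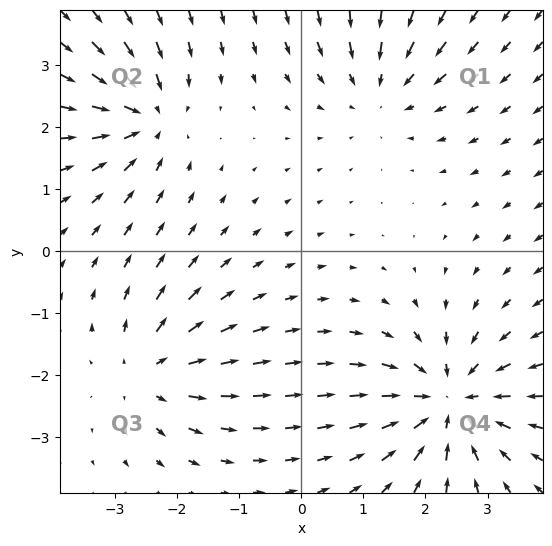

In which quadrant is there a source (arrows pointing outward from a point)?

Q3

The source sits at approximately (-2.4, -1.9), which lies in quadrant Q3. The divergence there is about +4, positive as expected for a source.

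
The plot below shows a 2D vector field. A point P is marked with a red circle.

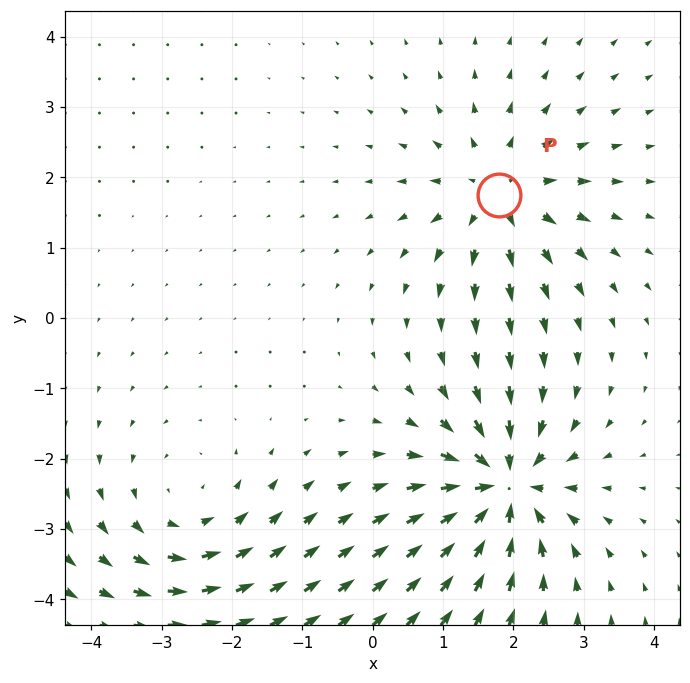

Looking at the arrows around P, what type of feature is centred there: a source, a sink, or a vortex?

At P (1.8, 1.8) the arrows spread outward. Divergence about +5, curl ≈0 — positive divergence with near-zero curl is a source.

source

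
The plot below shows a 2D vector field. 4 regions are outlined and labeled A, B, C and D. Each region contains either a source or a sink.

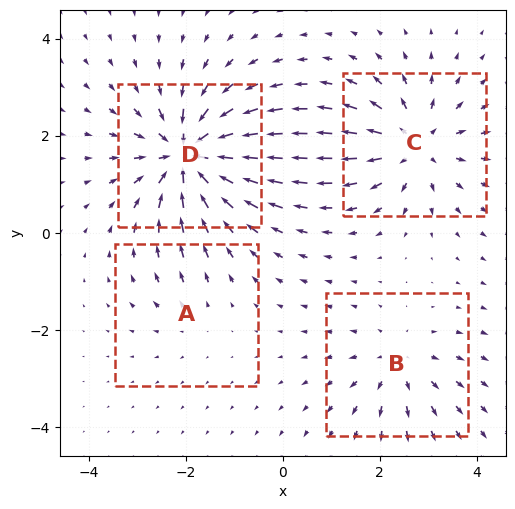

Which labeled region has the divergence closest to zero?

A

Divergence at each region's feature centre — A: about +2, B: about +4, C: about +6, D: about -8. Region A is closest to zero.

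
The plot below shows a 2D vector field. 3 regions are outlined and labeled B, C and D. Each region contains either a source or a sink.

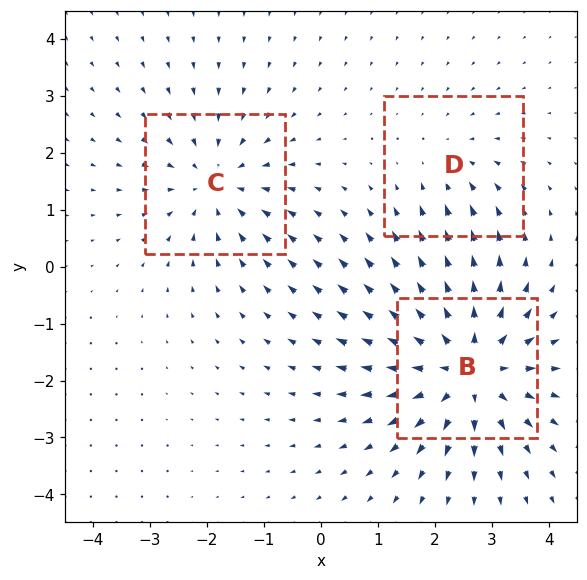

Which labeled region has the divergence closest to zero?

D

Divergence at each region's feature centre — B: about +5, C: about -3, D: about -2. Region D is closest to zero.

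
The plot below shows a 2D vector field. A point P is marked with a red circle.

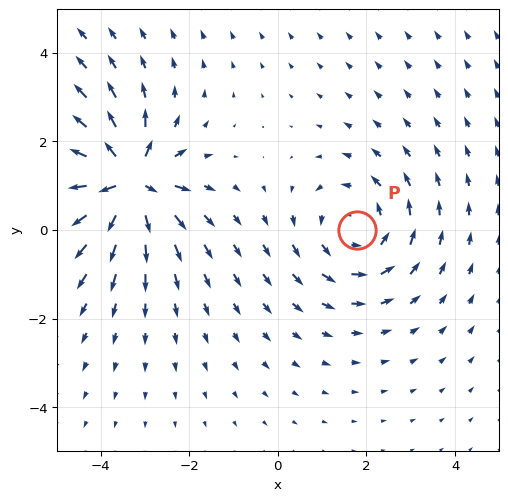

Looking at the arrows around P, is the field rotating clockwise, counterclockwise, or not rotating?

counterclockwise

Near P at (1.8, 0.0) the arrows circulate counterclockwise. The curl (z-component) there is about +3; positive curl means counterclockwise rotation.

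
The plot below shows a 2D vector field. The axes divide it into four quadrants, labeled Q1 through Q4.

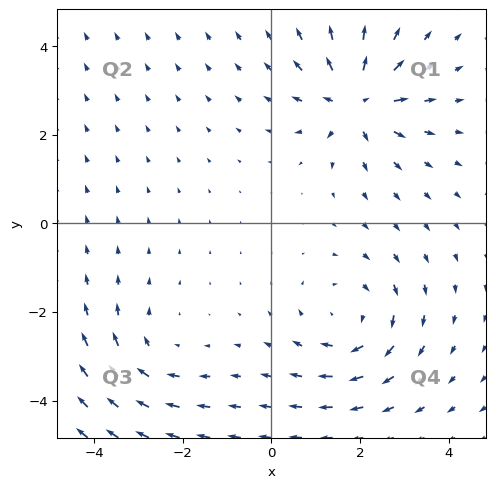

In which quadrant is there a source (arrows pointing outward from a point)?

Q1

The source sits at approximately (1.9, 2.8), which lies in quadrant Q1. The divergence there is about +5, positive as expected for a source.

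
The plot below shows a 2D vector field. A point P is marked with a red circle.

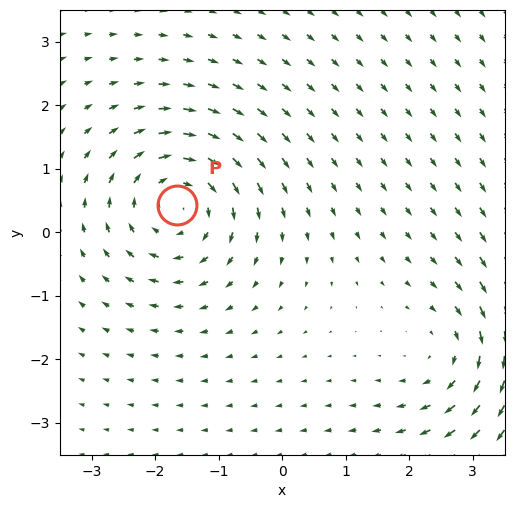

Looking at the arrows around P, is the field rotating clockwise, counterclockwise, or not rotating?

clockwise

Near P at (-1.7, 0.4) the arrows circulate clockwise. The curl (z-component) there is about -5; negative curl means clockwise rotation.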